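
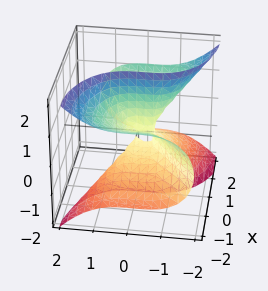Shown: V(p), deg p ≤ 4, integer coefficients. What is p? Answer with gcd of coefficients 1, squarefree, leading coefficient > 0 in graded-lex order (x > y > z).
First, degree: no degree-2 surface has this shape, so deg p = 3.
Next, from the axis intercepts and sections: it crosses the x-axis at the gridline x = 0; the visible z-axis segment lies entirely on the surface; one y-axis crossing is at y = 0.
Finally, the integer polynomial consistent with all of this is the stated p.

x^3 - 3*x*z^2 - 2*y^3 - y^2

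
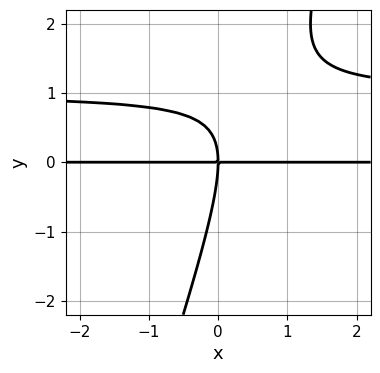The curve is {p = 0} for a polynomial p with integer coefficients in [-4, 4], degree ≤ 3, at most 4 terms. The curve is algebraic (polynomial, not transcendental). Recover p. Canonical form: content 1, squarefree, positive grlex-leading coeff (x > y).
(a) deg p = 3. A generic line meets the curve in up to 3 points.
(b) From the visible intercepts: it meets the y-axis at y = 0 (among the integer gridlines); the visible x-axis segment lies entirely on the curve.
(c) Together with the visible shape, these determine p as stated.

3*x*y^2 - y^3 - 3*x*y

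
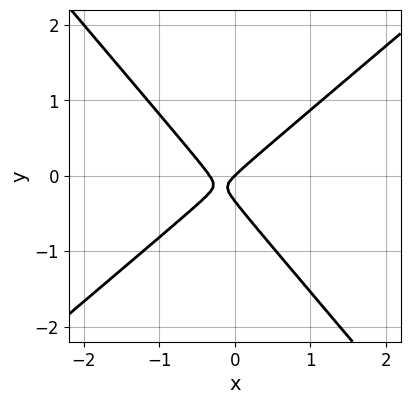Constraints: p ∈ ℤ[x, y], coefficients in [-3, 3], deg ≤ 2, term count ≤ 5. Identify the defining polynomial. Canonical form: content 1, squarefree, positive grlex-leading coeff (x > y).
The degree is 2 — no degree-1 curve has this shape.
Reading off the gridlines: it meets the x-axis at x = 0 (among the integer gridlines); it meets the y-axis at y = 0 (among the integer gridlines).
Solving for integer coefficients yields p as stated.

3*x^2 - x*y - 3*y^2 + x - y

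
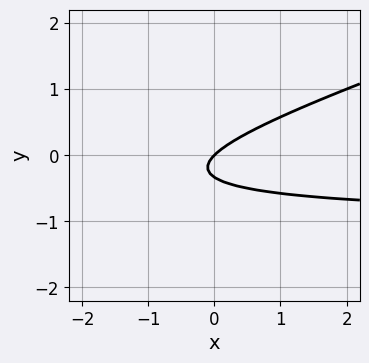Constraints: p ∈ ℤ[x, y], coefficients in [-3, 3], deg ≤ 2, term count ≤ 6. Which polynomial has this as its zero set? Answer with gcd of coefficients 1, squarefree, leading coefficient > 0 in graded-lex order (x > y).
1. Degree: a generic line meets the curve in up to 2 points, so deg p = 2.
2. Checking where it meets the axes: one x-axis crossing is at x = 0; one y-axis crossing is at y = 0.
3. Together with the visible shape, these determine p as stated.

x*y - 3*y^2 + x - y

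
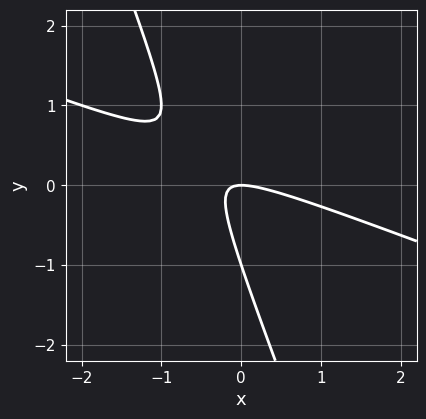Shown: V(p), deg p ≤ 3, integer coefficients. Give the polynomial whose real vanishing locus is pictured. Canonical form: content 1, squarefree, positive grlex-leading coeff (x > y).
1. Degree: no degree-1 curve has this shape, so deg p = 2.
2. Against the integer gridlines: the y-axis gridline crossings are at y ∈ {-1, 0}; it meets the x-axis at x = 0 (among the integer gridlines).
3. Together with the visible shape, these determine p as stated.

x^2 + 3*x*y + y^2 + y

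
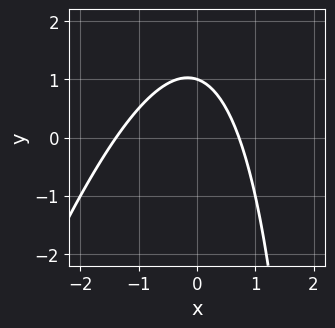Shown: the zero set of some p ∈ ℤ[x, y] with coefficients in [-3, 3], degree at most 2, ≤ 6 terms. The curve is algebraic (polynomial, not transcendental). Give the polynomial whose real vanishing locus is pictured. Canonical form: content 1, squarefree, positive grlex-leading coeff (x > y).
3*x^2 - x*y + 2*x + 3*y - 3

1. deg p = 2. A generic line meets the curve in up to 2 points.
2. Reading off the gridlines: it crosses the y-axis at the gridline y = 1.
3. Together with the visible shape, these determine p as stated.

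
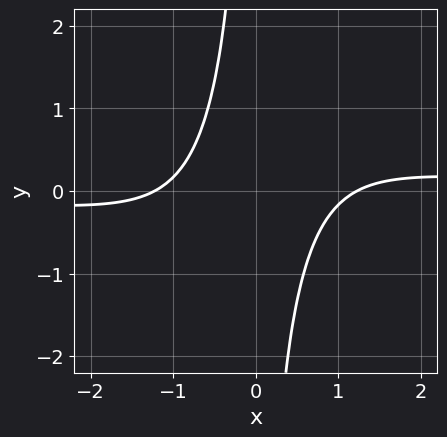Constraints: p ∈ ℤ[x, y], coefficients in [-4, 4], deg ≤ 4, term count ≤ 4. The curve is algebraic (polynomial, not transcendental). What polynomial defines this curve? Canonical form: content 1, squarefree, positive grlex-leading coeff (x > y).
3*x^3*y - 2*x^2 + 3*x*y + 3

(a) The degree is 4 — the shape is more complex than any degree-3 curve.
(b) Against the integer gridlines: the curve avoids every integer y-axis point in the box.
(c) Putting this together gives p.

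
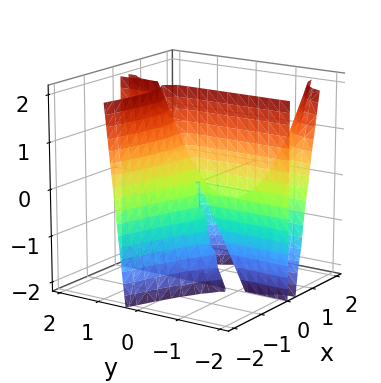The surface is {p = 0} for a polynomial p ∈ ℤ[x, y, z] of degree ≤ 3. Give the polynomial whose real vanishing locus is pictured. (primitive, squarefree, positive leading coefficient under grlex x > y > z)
(a) deg p = 3.
(b) From the axis intercepts and sections: one x-axis crossing is at x = 0; the visible z-axis segment lies entirely on the surface; every point of the y-axis in the box is on the surface.
(c) The integer polynomial consistent with all of this is the stated p.

x^3 + 3*x^2*y - 2*x*y + x*z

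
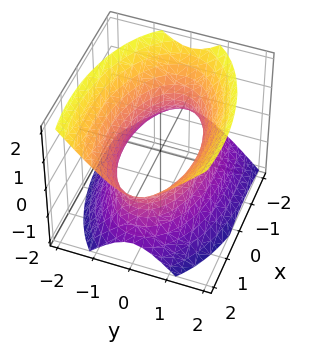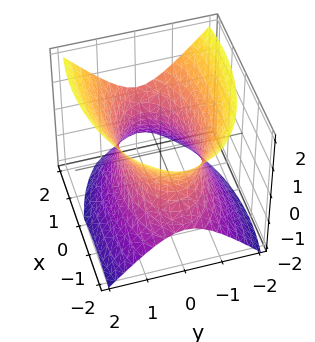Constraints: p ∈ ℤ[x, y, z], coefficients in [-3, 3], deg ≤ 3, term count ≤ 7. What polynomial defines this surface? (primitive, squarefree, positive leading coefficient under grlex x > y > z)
1. deg p = 2. No degree-1 surface has this shape.
2. Checking where it meets the axes: the y-axis gridline crossings are at y ∈ {-1, 1}; the surface avoids every integer z-axis point in the box.
3. These observations pin down the coefficients.

x^2 - x*z + 3*y^2 - 2*z^2 - 3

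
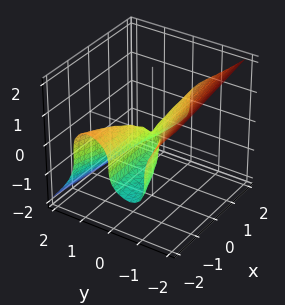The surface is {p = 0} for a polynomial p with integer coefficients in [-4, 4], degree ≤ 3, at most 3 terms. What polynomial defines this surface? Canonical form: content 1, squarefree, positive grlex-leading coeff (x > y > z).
3*y^3 + 3*z^3 + 2*x*y

The degree is 3 — a generic line meets the surface in up to 3 points.
Checking where it meets the axes: it meets the z-axis at z = 0 (among the integer gridlines); every point of the x-axis in the box is on the surface; it crosses the y-axis at the gridline y = 0.
Together with the visible shape, these determine p as stated.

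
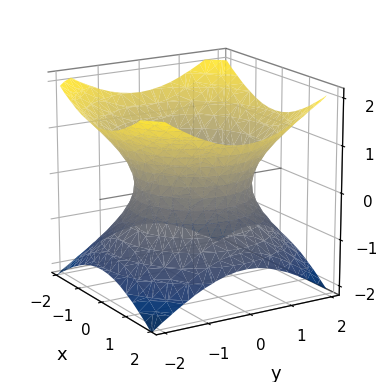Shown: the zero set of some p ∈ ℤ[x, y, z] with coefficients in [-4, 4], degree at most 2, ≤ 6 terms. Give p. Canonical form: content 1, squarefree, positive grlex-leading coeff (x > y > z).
(a) Degree: an hourglass — one-sheet hyperboloid; a quadric, so deg p = 2.
(b) Symmetries: the surface is invariant under rotation about z: p = q(x² + y², z); it's symmetric under z → −z, forcing even powers of z.
(c) From the axis intercepts and sections: no z-intercept at any integer in the box; a circular section at z = 0 has radius between 1 and 2.
(d) Fitting integer coefficients to these (and the overall shape) gives p.

2*x^2 + 2*y^2 - 3*z^2 - 3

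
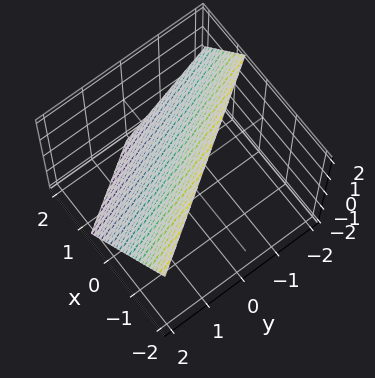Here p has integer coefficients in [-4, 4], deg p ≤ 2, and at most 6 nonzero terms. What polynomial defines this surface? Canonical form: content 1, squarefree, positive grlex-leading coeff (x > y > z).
3*x + 2*y + 2*z - 2

1. Degree: every cross-section is a straight line — this is a plane, so deg p = 1.
2. Observable constraints: it crosses the y-axis at the gridline y = 1; it meets the z-axis at z = 1 (among the integer gridlines).
3. Solving for integer coefficients yields p as stated.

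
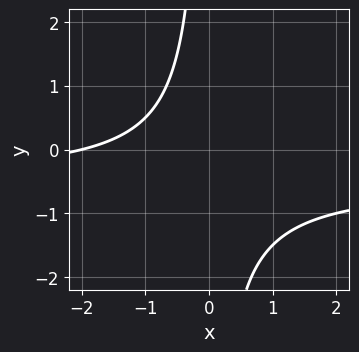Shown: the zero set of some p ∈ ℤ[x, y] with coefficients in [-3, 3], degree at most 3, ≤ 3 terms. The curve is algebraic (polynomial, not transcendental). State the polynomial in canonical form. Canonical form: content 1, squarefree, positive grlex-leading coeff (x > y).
2*x*y + x + 2

Degree: the shape is more complex than any degree-1 curve, so deg p = 2.
Reading off the gridlines: it crosses the x-axis at the gridline x = -2; the curve avoids every integer y-axis point in the box.
Putting this together gives p.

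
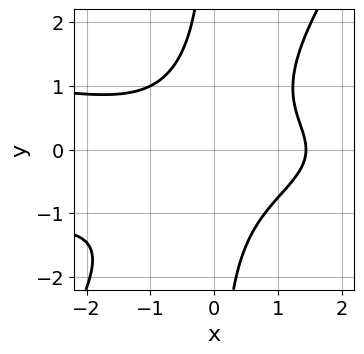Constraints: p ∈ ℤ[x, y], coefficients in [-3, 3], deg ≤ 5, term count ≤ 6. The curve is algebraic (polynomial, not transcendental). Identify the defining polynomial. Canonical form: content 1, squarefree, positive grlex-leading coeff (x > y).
3*x^2*y^2 - 2*x*y^3 + x^3 - y^2 - 3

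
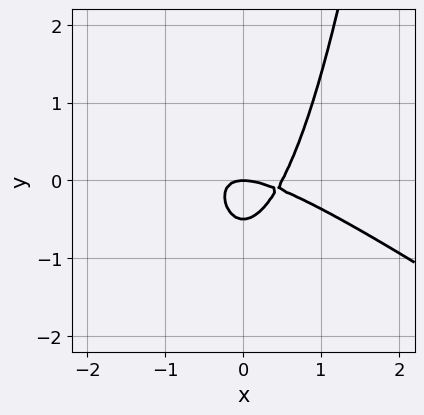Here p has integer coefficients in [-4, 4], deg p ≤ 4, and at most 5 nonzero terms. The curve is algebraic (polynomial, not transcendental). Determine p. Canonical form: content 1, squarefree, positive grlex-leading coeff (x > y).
The degree is 3 — the shape is more complex than any degree-2 curve.
Reading off the gridlines: one x-axis crossing is at x = 0; one y-axis crossing is at y = 0.
These observations pin down the coefficients.

2*x^3 + 3*x^2*y - x^2 - 2*y^2 - y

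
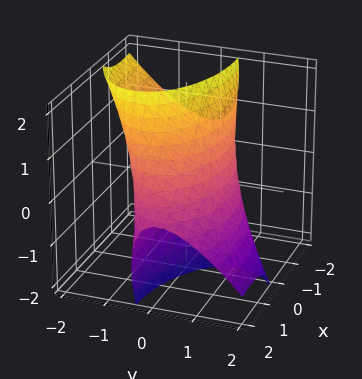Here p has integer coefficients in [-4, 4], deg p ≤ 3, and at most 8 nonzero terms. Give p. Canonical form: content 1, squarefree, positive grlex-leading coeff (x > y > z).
deg p = 2.
From the axis intercepts and sections: among the integer gridlines, it crosses the y-axis at y ∈ {-1, 1}.
Fitting integer coefficients to these (and the overall shape) gives p.

x^2 + 2*x*z + 3*y^2 + 3*y*z + z^2 - 3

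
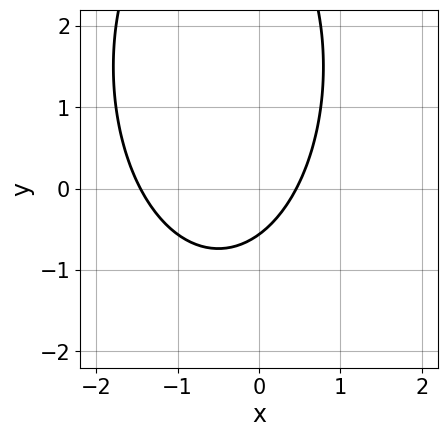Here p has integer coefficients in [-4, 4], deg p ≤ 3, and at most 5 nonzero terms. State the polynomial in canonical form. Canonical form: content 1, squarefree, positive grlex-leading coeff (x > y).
1. deg p = 2.
2. The integer polynomial consistent with all of this is the stated p.

3*x^2 + y^2 + 3*x - 3*y - 2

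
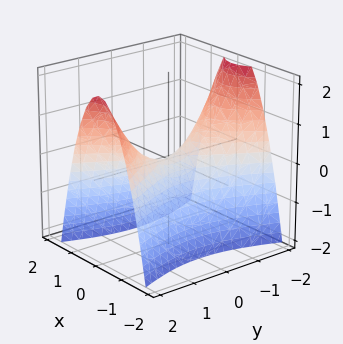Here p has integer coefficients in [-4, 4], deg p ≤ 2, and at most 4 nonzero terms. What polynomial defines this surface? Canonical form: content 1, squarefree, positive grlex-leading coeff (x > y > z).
3*x^2 - y^2 + 2*z

Degree: a saddle surface; a quadric, so deg p = 2.
Symmetries: it's symmetric under y → −y, forcing even powers of y; it's symmetric under x → −x, forcing even powers of x.
Reading off the gridlines: one x-axis crossing is at x = 0; it meets the y-axis at y = 0 (among the integer gridlines); it meets the z-axis at z = 0 (among the integer gridlines).
Together with the visible shape, these determine p as stated.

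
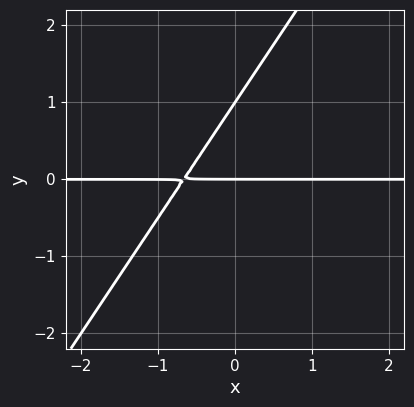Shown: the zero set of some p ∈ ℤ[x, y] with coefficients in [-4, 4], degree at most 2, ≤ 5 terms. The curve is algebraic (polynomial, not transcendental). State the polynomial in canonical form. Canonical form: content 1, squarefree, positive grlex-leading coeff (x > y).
3*x*y - 2*y^2 + 2*y

(a) Degree: no degree-1 curve has this shape, so deg p = 2.
(b) From the axis intercepts and sections: every point of the x-axis in the box is on the curve; the y-axis gridline crossings are at y ∈ {0, 1}.
(c) Putting this together gives p.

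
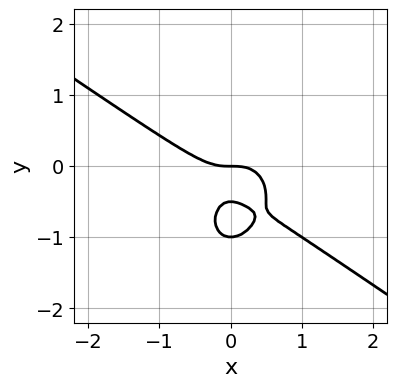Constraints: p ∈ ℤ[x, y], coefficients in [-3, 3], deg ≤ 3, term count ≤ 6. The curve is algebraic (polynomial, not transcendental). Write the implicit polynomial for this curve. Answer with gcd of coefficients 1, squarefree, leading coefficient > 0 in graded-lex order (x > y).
(a) The degree is 3 — no degree-2 curve has this shape.
(b) From the visible intercepts: among the integer gridlines, it crosses the y-axis at y ∈ {-1, 0}; it meets the x-axis at x = 0 (among the integer gridlines).
(c) The integer polynomial consistent with all of this is the stated p.

2*x^3 + 2*x^2*y + 2*y^3 + 3*y^2 + y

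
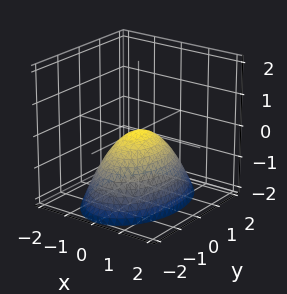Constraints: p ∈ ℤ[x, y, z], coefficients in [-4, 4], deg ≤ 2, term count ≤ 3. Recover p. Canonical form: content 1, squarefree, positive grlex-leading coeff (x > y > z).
First, degree: a single bowl opening along one axis; a quadric, so deg p = 2.
Next, symmetries: the y ↦ −y reflection is a symmetry, so y appears only in even powers; the x ↦ −x reflection is a symmetry, so x appears only in even powers.
Then, observable constraints: it meets the y-axis at y = 0 (among the integer gridlines); one z-axis crossing is at z = 0; it crosses the x-axis at the gridline x = 0.
Finally, putting this together gives p.

2*x^2 + y^2 + 2*z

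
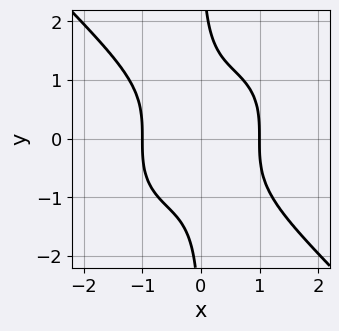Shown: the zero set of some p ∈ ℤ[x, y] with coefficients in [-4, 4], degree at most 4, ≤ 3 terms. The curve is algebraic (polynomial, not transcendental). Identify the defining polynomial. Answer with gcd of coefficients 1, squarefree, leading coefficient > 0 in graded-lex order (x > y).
The degree is 4 — a generic line meets the curve in up to 4 points.
Observable constraints: the x-axis gridline crossings are at x ∈ {-1, 1}; no y-intercept at any integer in the box.
Together with the visible shape, these determine p as stated.

x^4 + x*y^3 - 1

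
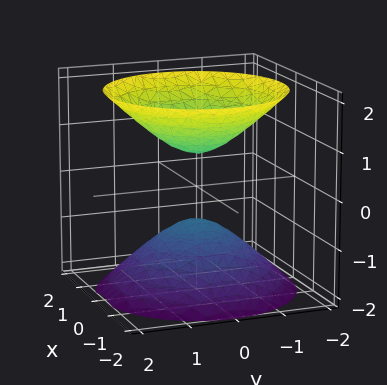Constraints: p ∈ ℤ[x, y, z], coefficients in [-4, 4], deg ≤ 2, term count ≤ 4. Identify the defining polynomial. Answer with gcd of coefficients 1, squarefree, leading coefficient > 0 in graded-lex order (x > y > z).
2*x^2 + 2*y^2 - 2*z^2 + 1

1. I count 2 distinct pieces. They look like related sheets of one shape, so recover p as a whole.
2. The degree is 2 — two separate bowl-shaped sheets opening away from each other; a quadric.
3. Symmetry: every cross-section ⟂ z is a circle, so x, y appear only via x² + y²; the z ↦ −z reflection is a symmetry, so z appears only in even powers.
4. From the axis intercepts and sections: the surface avoids every integer x-axis point in the box; no y-intercept at any integer in the box.
5. Matching integer coefficients to the picture gives p.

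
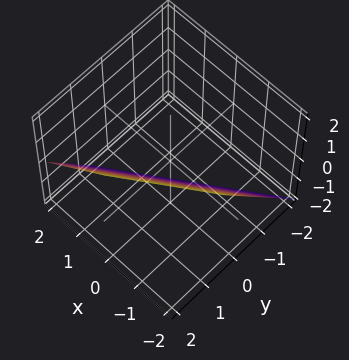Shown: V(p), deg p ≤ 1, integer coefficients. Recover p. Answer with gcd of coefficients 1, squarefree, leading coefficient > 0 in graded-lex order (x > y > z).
2*x - 3*y + 2*z + 2

deg p = 1. Every cross-section is a straight line — this is a plane.
Checking where it meets the axes: it meets the z-axis at z = -1 (among the integer gridlines); one x-axis crossing is at x = -1.
The integer polynomial consistent with all of this is the stated p.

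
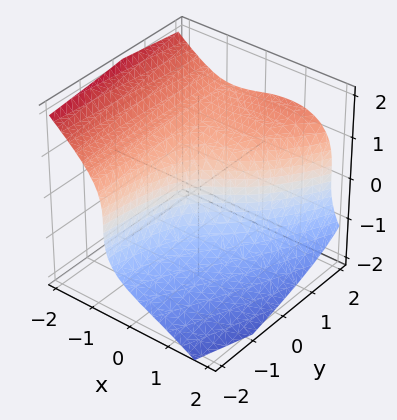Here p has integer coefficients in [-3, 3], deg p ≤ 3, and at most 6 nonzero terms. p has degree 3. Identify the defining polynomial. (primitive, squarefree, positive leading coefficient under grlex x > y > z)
(a) The degree is 3 — no degree-2 surface has this shape.
(b) Observable constraints: one z-axis crossing is at z = 0; it meets the y-axis at y = 0 (among the integer gridlines); it meets the x-axis at x = 0 (among the integer gridlines).
(c) Matching integer coefficients to the picture gives p.

2*x^3 + 3*z^3 - 3*x*y + 3*x - 3*y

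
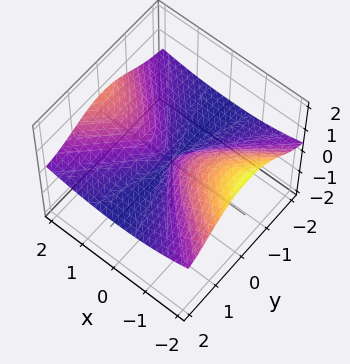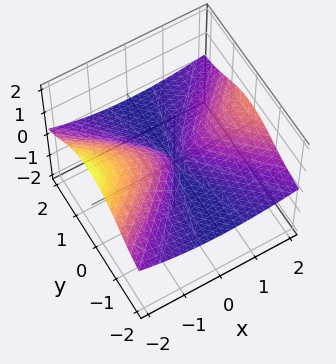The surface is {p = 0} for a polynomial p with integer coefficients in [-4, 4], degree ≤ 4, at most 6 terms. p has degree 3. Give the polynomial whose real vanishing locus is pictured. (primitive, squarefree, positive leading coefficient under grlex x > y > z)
3*y^2*z + 2*z^3 - x^2 + x*z

deg p = 3. A generic line meets the surface in up to 3 points.
Against the integer gridlines: the visible y-axis segment lies entirely on the surface; one x-axis crossing is at x = 0; one z-axis crossing is at z = 0.
The integer polynomial consistent with all of this is the stated p.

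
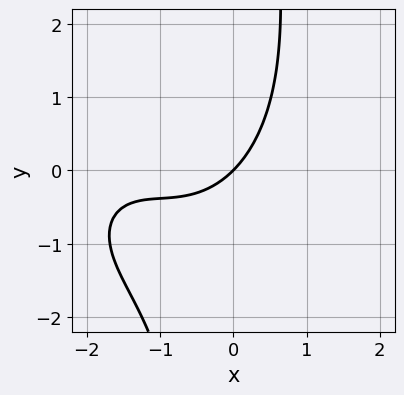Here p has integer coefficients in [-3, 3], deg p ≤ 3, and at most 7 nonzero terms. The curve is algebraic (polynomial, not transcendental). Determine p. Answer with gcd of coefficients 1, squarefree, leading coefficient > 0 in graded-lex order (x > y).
1. The degree is 3 — the shape is more complex than any degree-2 curve.
2. From the visible intercepts: one x-axis crossing is at x = 0; it crosses the y-axis at the gridline y = 0.
3. Together with the visible shape, these determine p as stated.

x^3 + x*y^2 + 3*x^2 + 3*x - 3*y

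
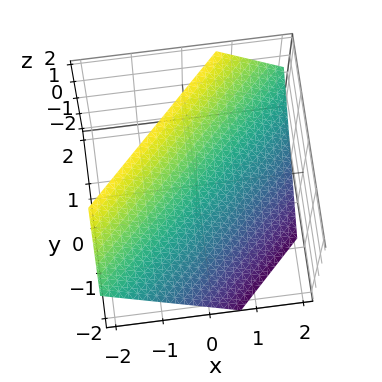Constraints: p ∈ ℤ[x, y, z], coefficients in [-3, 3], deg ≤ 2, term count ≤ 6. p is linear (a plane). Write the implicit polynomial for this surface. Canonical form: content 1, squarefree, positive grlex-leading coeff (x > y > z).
1. Degree: every cross-section is a straight line — this is a plane, so deg p = 1.
2. Putting this together gives p.

3*x - 3*y + 3*z - 2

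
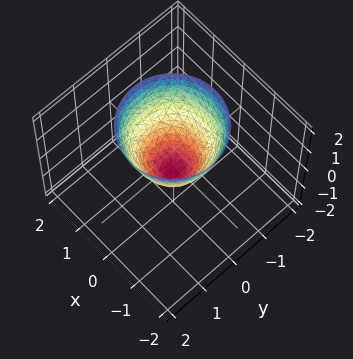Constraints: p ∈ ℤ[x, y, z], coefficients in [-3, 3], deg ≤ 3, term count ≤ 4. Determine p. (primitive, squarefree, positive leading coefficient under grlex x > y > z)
3*x^2 + 3*y^2 - 2*z - 1

deg p = 2.
Symmetries: rotational symmetry about the z-axis ⇒ p depends on x, y only through x² + y².
From the axis intercepts and sections: a circular section at z = 2 has radius between 1 and 2.
Assembling these constraints gives the stated polynomial.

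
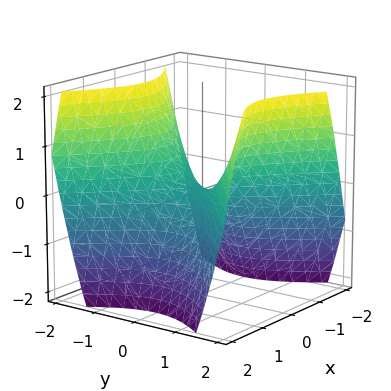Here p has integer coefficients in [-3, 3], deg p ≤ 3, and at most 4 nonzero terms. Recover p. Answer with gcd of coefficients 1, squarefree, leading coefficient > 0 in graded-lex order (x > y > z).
x^2 - y^2 + z

1. The degree is 2 — a hyperbolic paraboloid; a quadric.
2. Symmetries: the y ↦ −y reflection is a symmetry, so y appears only in even powers; it's symmetric under x → −x, forcing even powers of x.
3. From the axis intercepts and sections: it crosses the y-axis at the gridline y = 0; it crosses the z-axis at the gridline z = 0; it crosses the x-axis at the gridline x = 0.
4. Putting this together gives p.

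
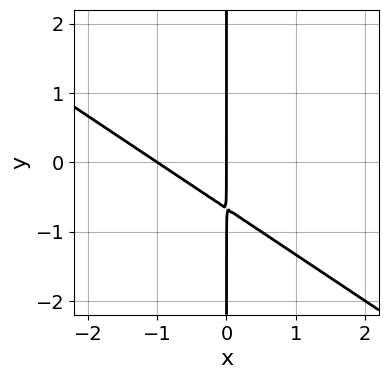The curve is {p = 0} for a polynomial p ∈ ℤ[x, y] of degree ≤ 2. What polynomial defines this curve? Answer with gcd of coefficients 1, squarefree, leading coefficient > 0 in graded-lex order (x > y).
2*x^2 + 3*x*y + 2*x

Degree: no degree-1 curve has this shape, so deg p = 2.
From the visible intercepts: the x-axis gridline crossings are at x ∈ {-1, 0}; the visible y-axis segment lies entirely on the curve.
Matching integer coefficients to the picture gives p.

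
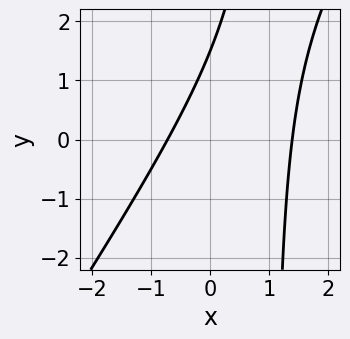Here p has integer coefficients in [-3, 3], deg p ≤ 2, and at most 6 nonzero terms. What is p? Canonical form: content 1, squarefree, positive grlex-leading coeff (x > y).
First, the degree is 2 — a generic line meets the curve in up to 2 points.
Finally, putting this together gives p.

3*x^2 - 2*x*y - 2*x + 2*y - 3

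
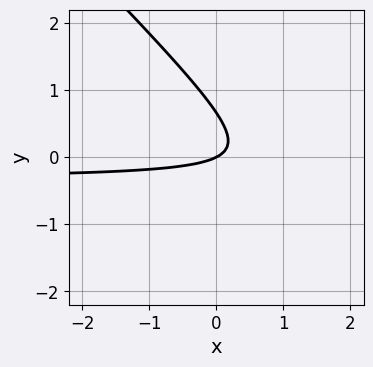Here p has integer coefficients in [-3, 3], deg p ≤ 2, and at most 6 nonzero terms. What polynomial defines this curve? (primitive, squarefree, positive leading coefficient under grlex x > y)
1. deg p = 2. The shape is more complex than any degree-1 curve.
2. Reading off the gridlines: one x-axis crossing is at x = 0; it crosses the y-axis at the gridline y = 0.
3. Together with the visible shape, these determine p as stated.

3*x*y + 3*y^2 + x - 2*y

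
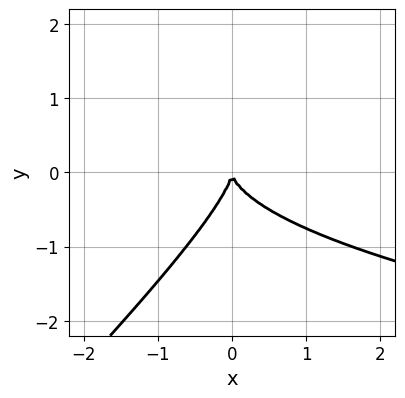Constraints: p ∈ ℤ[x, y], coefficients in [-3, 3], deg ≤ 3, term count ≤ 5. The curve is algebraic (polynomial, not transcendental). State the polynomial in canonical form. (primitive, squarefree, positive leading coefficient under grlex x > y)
x*y^2 - y^3 - x^2

(a) The degree is 3 — no degree-2 curve has this shape.
(b) Observable constraints: one y-axis crossing is at y = 0; it meets the x-axis at x = 0 (among the integer gridlines).
(c) These observations pin down the coefficients.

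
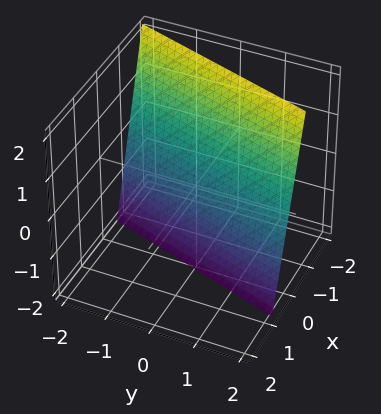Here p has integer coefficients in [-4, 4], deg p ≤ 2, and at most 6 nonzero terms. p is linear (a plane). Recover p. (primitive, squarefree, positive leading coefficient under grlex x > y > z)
First, deg p = 1. Every cross-section is a straight line — this is a plane.
Then, observable constraints: it crosses the y-axis at the gridline y = 2; it meets the z-axis at z = -2 (among the integer gridlines).
Finally, putting this together gives p.

3*x - y + z + 2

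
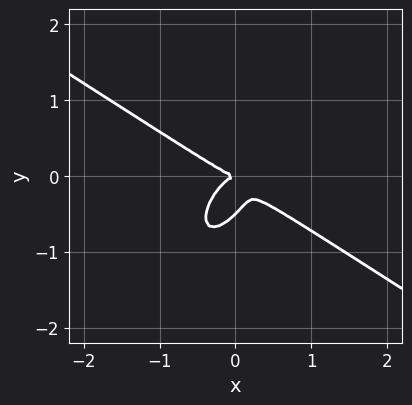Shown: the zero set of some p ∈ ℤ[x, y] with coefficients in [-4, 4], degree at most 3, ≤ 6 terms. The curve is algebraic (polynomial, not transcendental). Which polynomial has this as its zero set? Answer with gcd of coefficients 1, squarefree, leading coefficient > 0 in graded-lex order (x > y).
First, degree: no degree-2 curve has this shape, so deg p = 3.
Next, against the integer gridlines: it meets the y-axis at y = 0 (among the integer gridlines); one x-axis crossing is at x = 0.
Finally, solving for integer coefficients yields p as stated.

2*x^3 + x^2*y - 2*x*y^2 + 2*y^3 + y^2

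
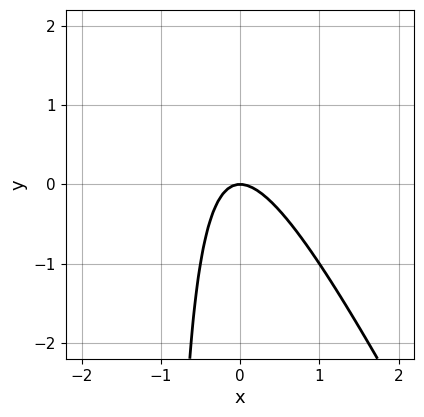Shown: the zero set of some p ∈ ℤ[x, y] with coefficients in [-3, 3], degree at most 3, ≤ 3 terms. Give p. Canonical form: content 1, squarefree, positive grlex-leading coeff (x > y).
2*x^2 + x*y + y

First, the degree is 2 — a generic line meets the curve in up to 2 points.
Then, checking where it meets the axes: it meets the x-axis at x = 0 (among the integer gridlines); it crosses the y-axis at the gridline y = 0.
Finally, solving for integer coefficients yields p as stated.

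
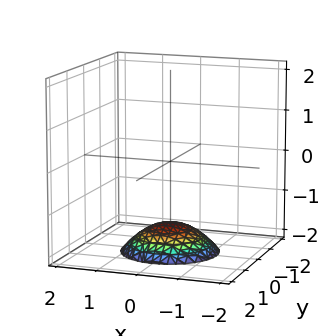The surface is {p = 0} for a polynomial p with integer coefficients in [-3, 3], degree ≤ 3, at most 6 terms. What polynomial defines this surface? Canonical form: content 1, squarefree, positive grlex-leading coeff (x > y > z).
x^2 + y^2 + 2*z + 3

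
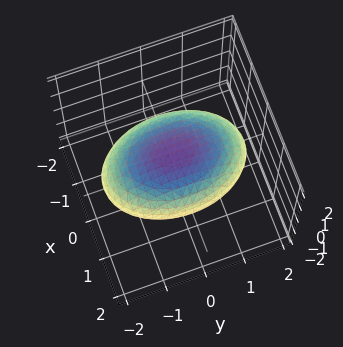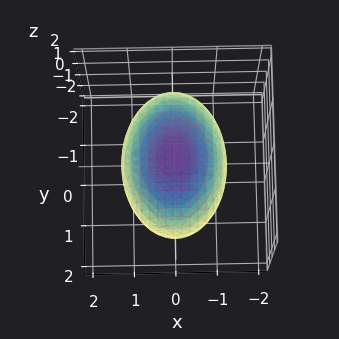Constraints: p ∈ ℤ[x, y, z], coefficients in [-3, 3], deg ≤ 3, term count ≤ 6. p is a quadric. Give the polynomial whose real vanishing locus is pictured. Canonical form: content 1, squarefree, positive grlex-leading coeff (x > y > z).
The degree is 2 — a closed, bounded, convex surface; a quadric.
Symmetries: it's symmetric under y → −y, forcing even powers of y; it's symmetric under z → −z, forcing even powers of z; it's symmetric under x → −x, forcing even powers of x.
Observable constraints: the z-axis gridline crossings are at z ∈ {-1, 1}.
Fitting integer coefficients to these (and the overall shape) gives p.

2*x^2 + y^2 + 3*z^2 - 3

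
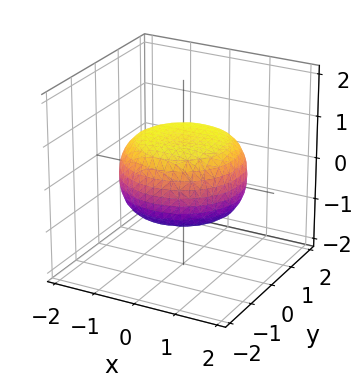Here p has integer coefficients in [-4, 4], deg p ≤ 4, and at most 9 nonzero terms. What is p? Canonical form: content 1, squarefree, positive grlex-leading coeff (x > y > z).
x^4 + 2*x^2*y^2 + y^4 - x^2 - y^2 + 3*z^2 - 2

(a) deg p = 4.
(b) Symmetry: the z-axis is an axis of rotation, so x and y enter only as x² + y².
(c) From the axis intercepts and sections: a circular section at z = 0 has radius between 1 and 2.
(d) Solving for integer coefficients yields p as stated.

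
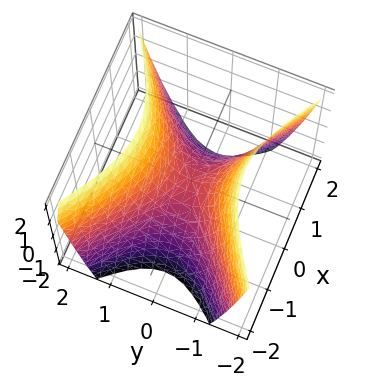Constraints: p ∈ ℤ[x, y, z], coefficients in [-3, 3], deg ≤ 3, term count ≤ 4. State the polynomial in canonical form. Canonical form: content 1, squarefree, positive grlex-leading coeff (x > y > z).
2*x^2 - 3*y^2 + 2*z

First, degree: a saddle surface; a quadric, so deg p = 2.
Then, symmetries: the x ↦ −x reflection is a symmetry, so x appears only in even powers; it's symmetric under y → −y, forcing even powers of y.
Next, reading off the gridlines: one x-axis crossing is at x = 0; it meets the z-axis at z = 0 (among the integer gridlines); it crosses the y-axis at the gridline y = 0.
Finally, assembling these constraints gives the stated polynomial.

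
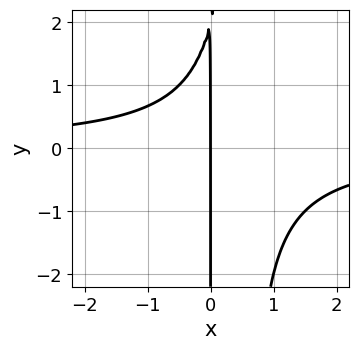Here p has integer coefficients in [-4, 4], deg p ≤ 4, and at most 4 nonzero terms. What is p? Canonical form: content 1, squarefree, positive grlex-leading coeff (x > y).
The degree is 3 — the shape is more complex than any degree-2 curve.
From the visible intercepts: the visible y-axis segment lies entirely on the curve; it crosses the x-axis at the gridline x = 0.
These observations pin down the coefficients.

2*x^2*y - x*y + 2*x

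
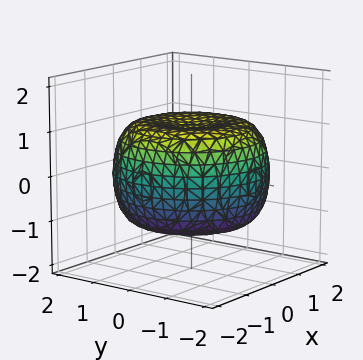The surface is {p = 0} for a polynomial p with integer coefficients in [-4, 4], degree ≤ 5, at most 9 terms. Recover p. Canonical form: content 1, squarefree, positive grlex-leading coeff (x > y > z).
(a) Degree: a generic line meets the surface in up to 4 points, so deg p = 4.
(b) By symmetry, the z-axis is an axis of rotation, so x and y enter only as x² + y².
(c) Checking where it meets the axes: a circular section at z = -1 has radius between 1 and 2; the z-axis gridline crossings are at z ∈ {-1, 1}.
(d) Solving for integer coefficients yields p as stated.

x^4 + 2*x^2*y^2 + y^4 - 2*x^2 - 2*y^2 + 3*z^2 - 3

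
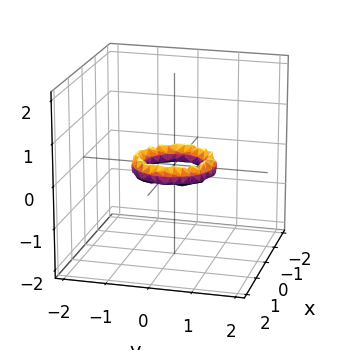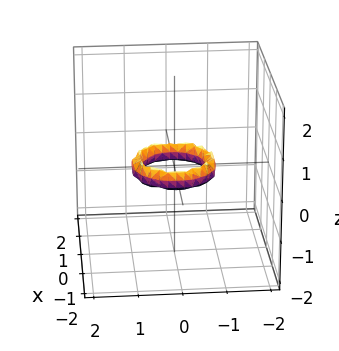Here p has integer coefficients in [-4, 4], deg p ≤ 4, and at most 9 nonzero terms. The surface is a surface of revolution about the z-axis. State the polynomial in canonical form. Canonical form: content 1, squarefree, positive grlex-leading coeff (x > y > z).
2*x^4 + 4*x^2*y^2 + 2*y^4 - 3*x^2 - 3*y^2 + 2*z^2 + 1

First, the degree is 4 — a generic line meets the surface in up to 4 points.
Then, by symmetry, the z-axis is an axis of rotation, so x and y enter only as x² + y².
Then, from the visible intercepts: no z-intercept at any integer in the box; among the integer gridlines, it crosses the y-axis at y ∈ {-1, 1}.
Finally, solving for integer coefficients yields p as stated.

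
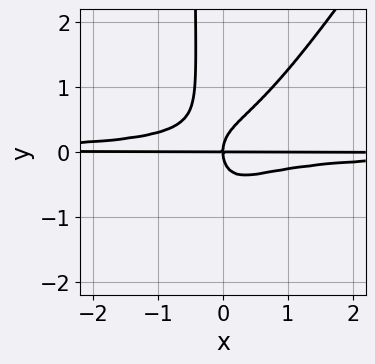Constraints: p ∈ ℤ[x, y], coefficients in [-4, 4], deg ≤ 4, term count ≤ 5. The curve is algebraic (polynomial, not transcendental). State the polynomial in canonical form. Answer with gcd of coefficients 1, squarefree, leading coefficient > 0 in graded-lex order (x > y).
3*x^2*y^2 - 2*x*y^3 - y^3 + x*y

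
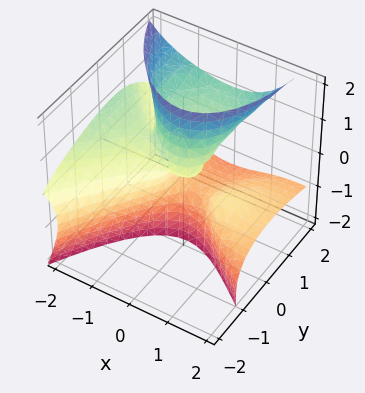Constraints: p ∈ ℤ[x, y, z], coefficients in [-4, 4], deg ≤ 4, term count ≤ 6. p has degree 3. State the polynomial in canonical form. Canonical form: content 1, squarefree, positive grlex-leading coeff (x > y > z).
First, degree: no degree-2 surface has this shape, so deg p = 3.
Then, against the integer gridlines: it meets the z-axis at z = 0 (among the integer gridlines); it crosses the y-axis at the gridline y = 0.
Finally, solving for integer coefficients yields p as stated.

x^3 + 3*x^2*z - 3*y*z^2 + 2*y^2 - z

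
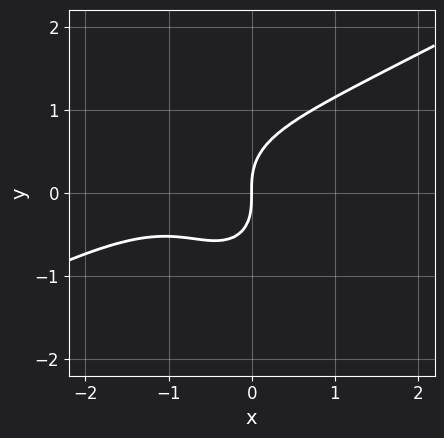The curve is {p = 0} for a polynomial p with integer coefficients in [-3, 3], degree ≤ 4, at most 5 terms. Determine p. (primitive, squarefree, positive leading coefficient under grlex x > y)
1. The degree is 3 — a generic line meets the curve in up to 3 points.
2. Checking where it meets the axes: it crosses the x-axis at the gridline x = 0; one y-axis crossing is at y = 0.
3. These observations pin down the coefficients.

2*x^3 - 3*x^2*y - 3*y^3 + 3*x^2 + 3*x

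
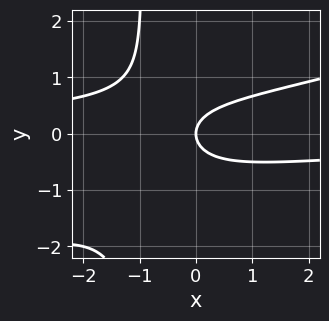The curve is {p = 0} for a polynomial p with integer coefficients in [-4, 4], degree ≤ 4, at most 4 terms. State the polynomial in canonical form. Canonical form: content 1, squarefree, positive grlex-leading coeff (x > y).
x^2*y - 3*x*y^2 - 3*y^2 + 2*x

1. The degree is 3 — a generic line meets the curve in up to 3 points.
2. Observable constraints: one y-axis crossing is at y = 0; it crosses the x-axis at the gridline x = 0.
3. Assembling these constraints gives the stated polynomial.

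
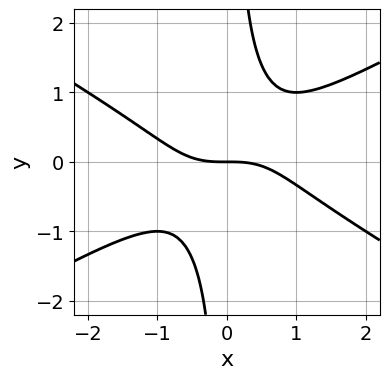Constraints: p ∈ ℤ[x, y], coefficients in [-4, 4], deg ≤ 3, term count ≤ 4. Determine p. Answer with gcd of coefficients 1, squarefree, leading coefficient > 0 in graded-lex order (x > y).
x^3 - 3*x*y^2 + 2*y

The degree is 3 — a generic line meets the curve in up to 3 points.
Against the integer gridlines: it crosses the x-axis at the gridline x = 0; it meets the y-axis at y = 0 (among the integer gridlines).
The integer polynomial consistent with all of this is the stated p.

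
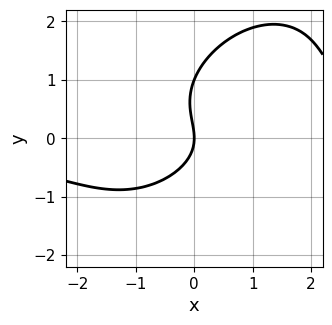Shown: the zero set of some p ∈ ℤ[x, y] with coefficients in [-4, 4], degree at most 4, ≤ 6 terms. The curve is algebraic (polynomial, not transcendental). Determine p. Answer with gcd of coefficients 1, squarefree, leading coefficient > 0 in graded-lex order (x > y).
2*x^2*y - 2*x*y^2 + 2*y^3 - 2*y^2 - 3*x

(a) Degree: the shape is more complex than any degree-2 curve, so deg p = 3.
(b) Against the integer gridlines: it meets the x-axis at x = 0 (among the integer gridlines); the y-axis gridline crossings are at y ∈ {0, 1}.
(c) Fitting integer coefficients to these (and the overall shape) gives p.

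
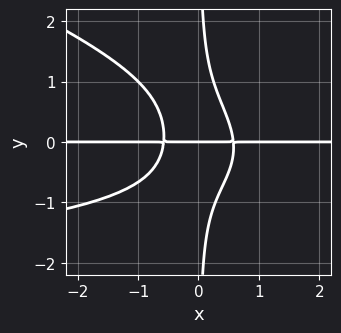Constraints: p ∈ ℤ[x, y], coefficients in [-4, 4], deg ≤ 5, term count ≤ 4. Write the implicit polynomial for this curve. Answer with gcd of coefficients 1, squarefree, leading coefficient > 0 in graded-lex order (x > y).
x^2*y^2 + 3*x*y^3 + 3*x^2*y - y

First, degree: no degree-3 curve has this shape, so deg p = 4.
Next, from the visible intercepts: every point of the x-axis in the box is on the curve; it meets the y-axis at y = 0 (among the integer gridlines).
Finally, together with the visible shape, these determine p as stated.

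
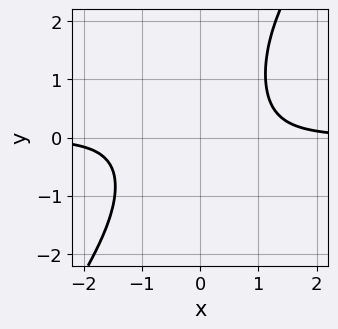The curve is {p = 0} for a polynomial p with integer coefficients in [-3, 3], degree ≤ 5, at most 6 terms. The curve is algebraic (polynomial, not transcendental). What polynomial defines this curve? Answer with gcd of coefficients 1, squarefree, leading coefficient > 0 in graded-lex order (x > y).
1. deg p = 4. No degree-3 curve has this shape.
2. Checking where it meets the axes: no x-intercept at any integer in the box; it misses every integer gridline on the y-axis.
3. Assembling these constraints gives the stated polynomial.

3*x^3*y - 2*x^2*y^2 + x^2*y - 3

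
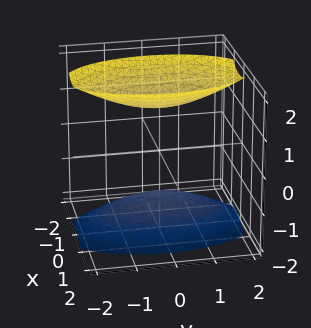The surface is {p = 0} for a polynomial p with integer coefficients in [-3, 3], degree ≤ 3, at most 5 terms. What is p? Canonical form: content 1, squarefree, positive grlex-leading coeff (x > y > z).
1. The picture has 2 separate pieces.
2. deg p = 2.
3. Symmetries: it's symmetric under y → −y, forcing even powers of y; the x ↦ −x reflection is a symmetry, so x appears only in even powers; mirror symmetry z ↦ −z ⇒ only even powers of z.
4. From the axis intercepts and sections: the surface avoids every integer y-axis point in the box; the surface avoids every integer x-axis point in the box.
5. Together with the visible shape, these determine p as stated.

3*x^2 + y^2 - 2*z^2 + 3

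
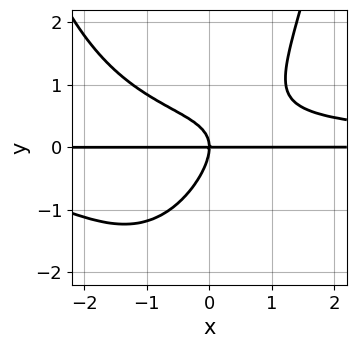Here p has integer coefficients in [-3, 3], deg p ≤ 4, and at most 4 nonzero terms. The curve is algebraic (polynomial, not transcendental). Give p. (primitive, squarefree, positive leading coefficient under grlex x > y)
deg p = 4. No degree-3 curve has this shape.
Checking where it meets the axes: it crosses the y-axis at the gridline y = 0; every point of the x-axis in the box is on the curve.
The integer polynomial consistent with all of this is the stated p.

2*x^2*y^2 + 3*x*y^2 - 3*y^3 - 3*x*y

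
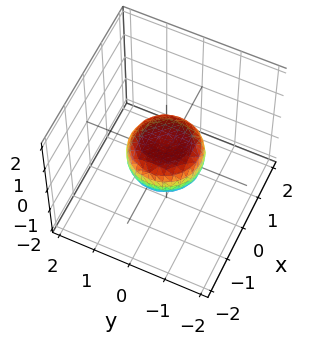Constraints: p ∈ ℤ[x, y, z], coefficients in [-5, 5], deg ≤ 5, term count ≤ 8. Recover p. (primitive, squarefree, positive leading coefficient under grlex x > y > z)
2*x^4 + 4*x^2*y^2 + 2*y^4 - x^2 - y^2 + 3*z^2 - 1

1. Degree: the shape is more complex than any degree-3 surface, so deg p = 4.
2. Symmetry: the z-axis is an axis of rotation, so x and y enter only as x² + y².
3. From the axis intercepts and sections: among the integer gridlines, it crosses the x-axis at x ∈ {-1, 1}; among the integer gridlines, it crosses the y-axis at y ∈ {-1, 1}; a circular section at z = 0 has radius exactly 1.
4. Fitting integer coefficients to these (and the overall shape) gives p.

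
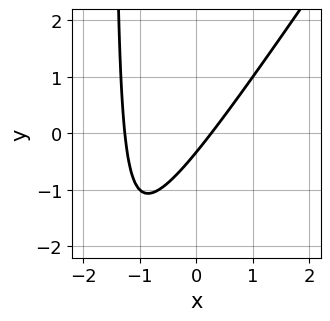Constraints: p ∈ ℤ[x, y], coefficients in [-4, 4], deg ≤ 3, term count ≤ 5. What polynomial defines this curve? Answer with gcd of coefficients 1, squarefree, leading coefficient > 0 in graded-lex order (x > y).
1. deg p = 2.
2. The integer polynomial consistent with all of this is the stated p.

3*x^2 - 2*x*y + 3*x - 3*y - 1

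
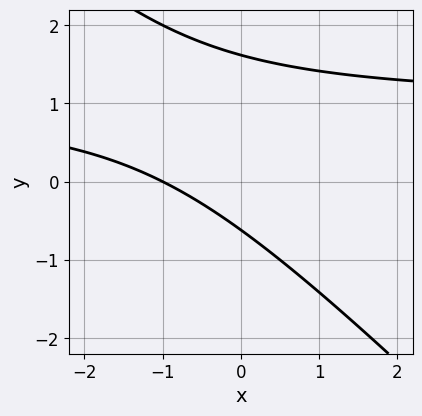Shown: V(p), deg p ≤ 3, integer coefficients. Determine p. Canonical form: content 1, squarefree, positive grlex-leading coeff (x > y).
x*y + y^2 - x - y - 1

First, deg p = 2. A generic line meets the curve in up to 2 points.
Then, checking where it meets the axes: it crosses the x-axis at the gridline x = -1.
Finally, these observations pin down the coefficients.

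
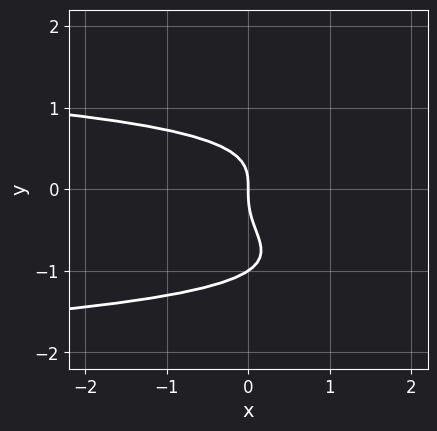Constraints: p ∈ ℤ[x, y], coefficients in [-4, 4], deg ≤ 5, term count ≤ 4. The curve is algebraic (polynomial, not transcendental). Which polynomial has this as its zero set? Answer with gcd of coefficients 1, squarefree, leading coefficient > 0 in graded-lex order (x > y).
3*y^4 + 3*y^3 + 2*x

(a) deg p = 4. The shape is more complex than any degree-3 curve.
(b) Against the integer gridlines: the y-axis gridline crossings are at y ∈ {-1, 0}; one x-axis crossing is at x = 0.
(c) These observations pin down the coefficients.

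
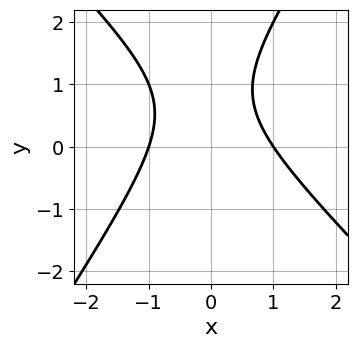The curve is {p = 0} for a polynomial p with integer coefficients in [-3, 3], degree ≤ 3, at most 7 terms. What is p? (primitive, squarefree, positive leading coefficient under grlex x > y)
3*x^2 + x*y - 2*y^2 + 3*y - 3

First, deg p = 2.
Then, against the integer gridlines: among the integer gridlines, it crosses the x-axis at x ∈ {-1, 1}; it misses every integer gridline on the y-axis.
Finally, these observations pin down the coefficients.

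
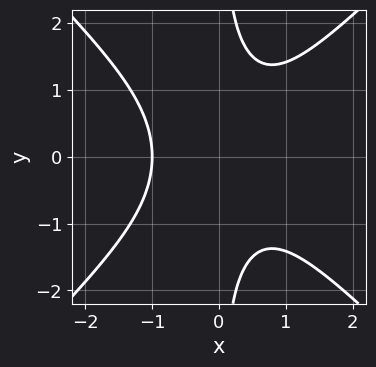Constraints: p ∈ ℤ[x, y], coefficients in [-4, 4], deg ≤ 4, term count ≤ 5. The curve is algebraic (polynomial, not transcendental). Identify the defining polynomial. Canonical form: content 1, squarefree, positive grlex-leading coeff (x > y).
Degree: no degree-2 curve has this shape, so deg p = 3.
Symmetries: it's symmetric under y → −y, forcing even powers of y.
Observable constraints: it meets the x-axis at x = -1 (among the integer gridlines); it misses every integer gridline on the y-axis.
The integer polynomial consistent with all of this is the stated p.

x^3 - x*y^2 + 1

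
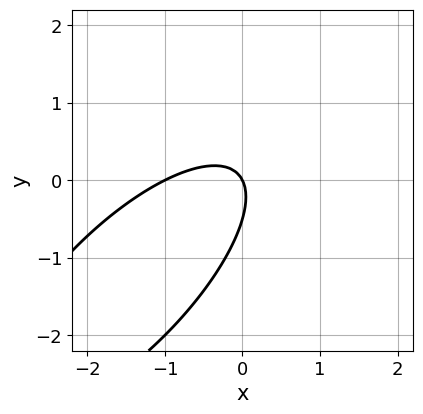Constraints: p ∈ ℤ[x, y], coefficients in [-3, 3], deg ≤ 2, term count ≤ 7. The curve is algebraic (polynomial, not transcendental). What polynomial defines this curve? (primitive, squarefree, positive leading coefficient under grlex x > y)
First, deg p = 2. No degree-1 curve has this shape.
Then, from the axis intercepts and sections: the x-axis gridline crossings are at x ∈ {-1, 0}; it meets the y-axis at y = 0 (among the integer gridlines).
Finally, the integer polynomial consistent with all of this is the stated p.

2*x^2 - 3*x*y + 2*y^2 + 2*x + y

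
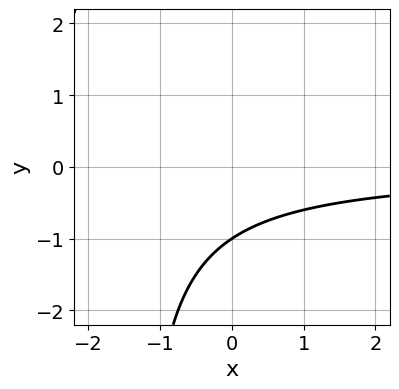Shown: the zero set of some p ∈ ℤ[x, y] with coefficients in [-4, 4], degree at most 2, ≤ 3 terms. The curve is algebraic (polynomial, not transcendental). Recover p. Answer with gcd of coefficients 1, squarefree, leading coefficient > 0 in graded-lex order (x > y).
2*x*y + 3*y + 3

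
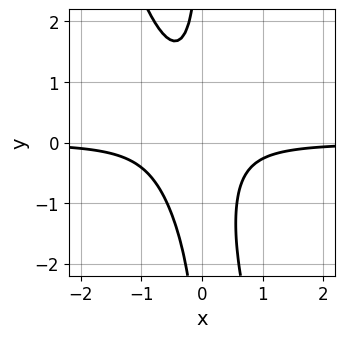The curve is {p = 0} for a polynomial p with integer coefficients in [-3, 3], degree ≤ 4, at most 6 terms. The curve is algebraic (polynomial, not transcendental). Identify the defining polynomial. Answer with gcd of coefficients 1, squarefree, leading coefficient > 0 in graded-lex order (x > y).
Degree: a generic line meets the curve in up to 3 points, so deg p = 3.
From the visible intercepts: no y-intercept at any integer in the box; no x-intercept at any integer in the box.
Together with the visible shape, these determine p as stated.

3*x^2*y + x*y^2 + x*y + 1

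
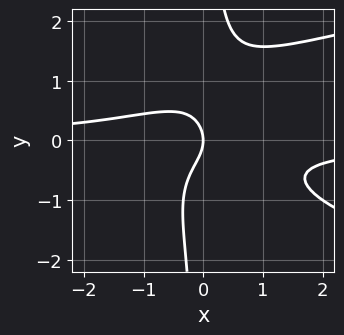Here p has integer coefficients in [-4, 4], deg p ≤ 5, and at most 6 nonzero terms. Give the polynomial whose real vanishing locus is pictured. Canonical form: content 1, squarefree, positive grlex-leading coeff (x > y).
3*x*y^3 - 3*x^2*y - 2*y^2 - 2*x

(a) Degree: a generic line meets the curve in up to 4 points, so deg p = 4.
(b) Observable constraints: it meets the x-axis at x = 0 (among the integer gridlines); it crosses the y-axis at the gridline y = 0.
(c) Solving for integer coefficients yields p as stated.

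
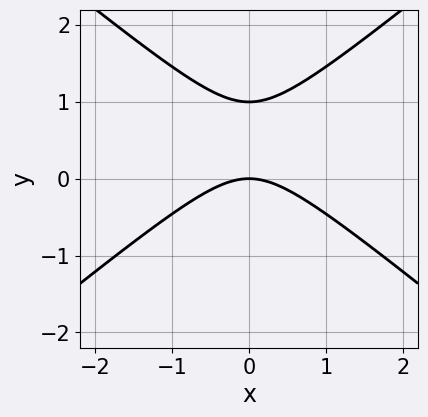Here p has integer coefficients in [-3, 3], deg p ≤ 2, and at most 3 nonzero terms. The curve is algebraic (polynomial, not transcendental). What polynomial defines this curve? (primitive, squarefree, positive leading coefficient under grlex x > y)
deg p = 2. A generic line meets the curve in up to 2 points.
Symmetries: the x ↦ −x reflection is a symmetry, so x appears only in even powers.
Against the integer gridlines: it meets the x-axis at x = 0 (among the integer gridlines); the y-axis gridline crossings are at y ∈ {0, 1}.
Together with the visible shape, these determine p as stated.

2*x^2 - 3*y^2 + 3*y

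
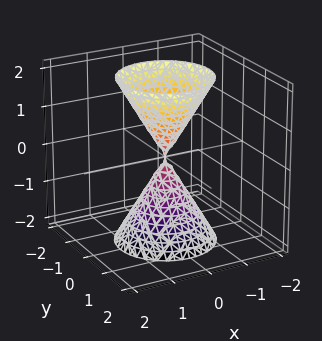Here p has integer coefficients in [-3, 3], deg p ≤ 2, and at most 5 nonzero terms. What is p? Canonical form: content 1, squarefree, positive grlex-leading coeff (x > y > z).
3*x^2 + 3*y^2 - z^2

There are 2 components. They look like related sheets of one shape, so recover p as a whole.
The degree is 2 — a double cone through the origin; a quadric.
Symmetries: it's symmetric under z → −z, forcing even powers of z; the surface is invariant under rotation about z: p = q(x² + y², z).
Reading off the gridlines: it crosses the z-axis at the gridline z = 0; it meets the x-axis at x = 0 (among the integer gridlines); it meets the y-axis at y = 0 (among the integer gridlines); a circular section at z = 2 has radius between 1 and 2.
Fitting integer coefficients to these (and the overall shape) gives p.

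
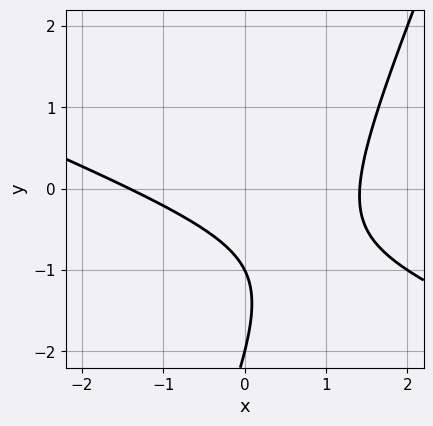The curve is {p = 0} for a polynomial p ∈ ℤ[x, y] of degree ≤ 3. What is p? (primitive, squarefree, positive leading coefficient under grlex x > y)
The degree is 2 — no degree-1 curve has this shape.
Against the integer gridlines: among the integer gridlines, it crosses the y-axis at y ∈ {-2, -1}.
Fitting integer coefficients to these (and the overall shape) gives p.

x^2 + 2*x*y - y^2 - 3*y - 2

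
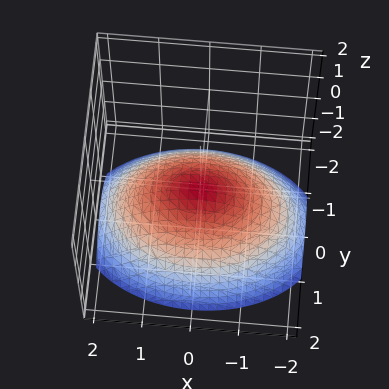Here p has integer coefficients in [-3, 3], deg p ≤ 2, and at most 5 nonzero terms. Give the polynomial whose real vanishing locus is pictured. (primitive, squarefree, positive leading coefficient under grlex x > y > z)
x^2 + 2*y^2 + 3*z

1. deg p = 2.
2. Symmetries: mirror symmetry y ↦ −y ⇒ only even powers of y; mirror symmetry x ↦ −x ⇒ only even powers of x.
3. Checking where it meets the axes: it crosses the z-axis at the gridline z = 0; it meets the x-axis at x = 0 (among the integer gridlines); it meets the y-axis at y = 0 (among the integer gridlines).
4. The integer polynomial consistent with all of this is the stated p.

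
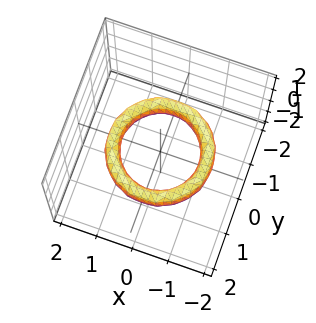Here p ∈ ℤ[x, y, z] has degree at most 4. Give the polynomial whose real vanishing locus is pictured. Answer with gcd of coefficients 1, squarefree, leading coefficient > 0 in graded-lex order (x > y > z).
First, degree: a generic line meets the surface in up to 4 points, so deg p = 4.
Next, symmetries: rotational symmetry about the z-axis ⇒ p depends on x, y only through x² + y².
Then, checking where it meets the axes: a circular section at z = 0 has radius exactly 1; the x-axis gridline crossings are at x ∈ {-1, 1}; among the integer gridlines, it crosses the y-axis at y ∈ {-1, 1}; no z-intercept at any integer in the box.
Finally, putting this together gives p.

x^4 + 2*x^2*y^2 + y^4 - 3*x^2 - 3*y^2 + 2*z^2 + 2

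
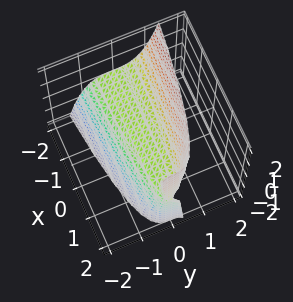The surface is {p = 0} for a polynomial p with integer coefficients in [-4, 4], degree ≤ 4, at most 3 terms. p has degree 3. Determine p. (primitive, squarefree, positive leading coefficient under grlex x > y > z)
3*y^3 + x*z - 2*z

(a) Degree: no degree-2 surface has this shape, so deg p = 3.
(b) Checking where it meets the axes: one y-axis crossing is at y = 0; the visible x-axis segment lies entirely on the surface; it meets the z-axis at z = 0 (among the integer gridlines).
(c) Assembling these constraints gives the stated polynomial.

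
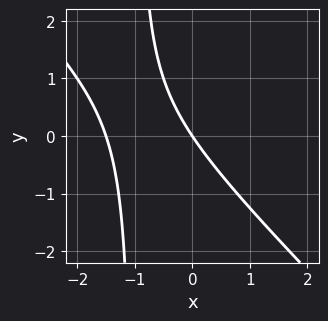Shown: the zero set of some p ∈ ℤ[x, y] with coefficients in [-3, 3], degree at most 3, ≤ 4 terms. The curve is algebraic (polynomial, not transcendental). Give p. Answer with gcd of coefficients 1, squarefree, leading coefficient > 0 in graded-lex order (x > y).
2*x^2 + 2*x*y + 3*x + 2*y

1. deg p = 2.
2. Against the integer gridlines: one y-axis crossing is at y = 0; it crosses the x-axis at the gridline x = 0.
3. Fitting integer coefficients to these (and the overall shape) gives p.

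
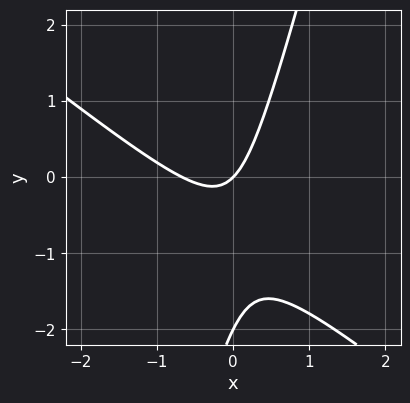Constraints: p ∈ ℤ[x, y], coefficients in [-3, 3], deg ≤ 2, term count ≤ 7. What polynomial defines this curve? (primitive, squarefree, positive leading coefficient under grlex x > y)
(a) The degree is 2 — the shape is more complex than any degree-1 curve.
(b) Observable constraints: it crosses the x-axis at the gridline x = 0; among the integer gridlines, it crosses the y-axis at y ∈ {-2, 0}.
(c) Putting this together gives p.

3*x^2 + 3*x*y - y^2 + 2*x - 2*y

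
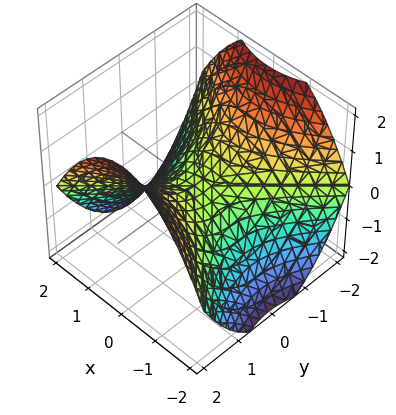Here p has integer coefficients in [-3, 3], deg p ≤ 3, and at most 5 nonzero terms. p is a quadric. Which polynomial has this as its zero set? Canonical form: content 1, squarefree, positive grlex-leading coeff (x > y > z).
Degree: a saddle surface; a quadric, so deg p = 2.
Symmetries: mirror symmetry x ↦ −x ⇒ only even powers of x; mirror symmetry y ↦ −y ⇒ only even powers of y.
Observable constraints: it meets the x-axis at x = 0 (among the integer gridlines); it meets the y-axis at y = 0 (among the integer gridlines).
Assembling these constraints gives the stated polynomial.

x^2 - y^2 + 2*z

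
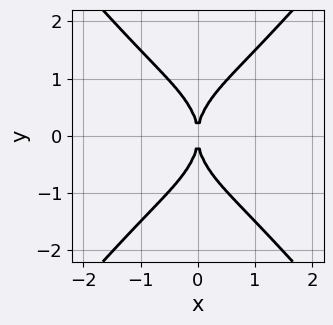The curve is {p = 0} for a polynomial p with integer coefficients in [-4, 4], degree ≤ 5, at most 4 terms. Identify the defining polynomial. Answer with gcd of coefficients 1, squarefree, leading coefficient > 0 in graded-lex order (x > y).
The degree is 4 — the shape is more complex than any degree-3 curve.
Symmetries: mirror symmetry x ↦ −x ⇒ only even powers of x; the y ↦ −y reflection is a symmetry, so y appears only in even powers.
Observable constraints: it meets the y-axis at y = 0 (among the integer gridlines); it meets the x-axis at x = 0 (among the integer gridlines).
Matching integer coefficients to the picture gives p.

2*x^4 - y^4 + 3*x^2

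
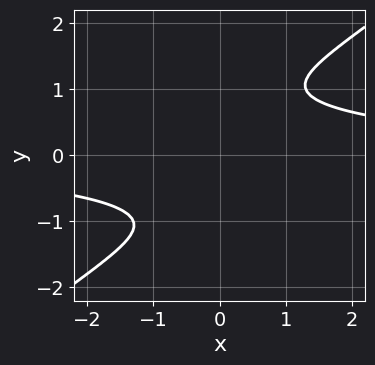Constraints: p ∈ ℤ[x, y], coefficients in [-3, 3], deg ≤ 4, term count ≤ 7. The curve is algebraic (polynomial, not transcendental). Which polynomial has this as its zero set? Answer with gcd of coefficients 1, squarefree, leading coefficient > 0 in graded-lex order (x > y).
The degree is 4 — no degree-3 curve has this shape.
Reading off the gridlines: no x-intercept at any integer in the box; no y-intercept at any integer in the box.
Matching integer coefficients to the picture gives p.

x^2*y^2 + x*y^3 - 3*y^4 + 3*y^2 - 3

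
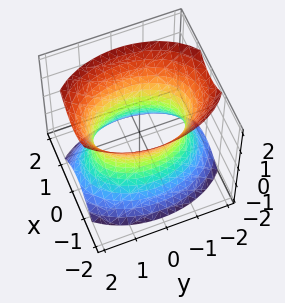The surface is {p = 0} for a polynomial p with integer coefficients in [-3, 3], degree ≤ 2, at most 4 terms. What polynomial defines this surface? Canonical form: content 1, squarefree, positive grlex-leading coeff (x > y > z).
1. deg p = 2. One connected sheet with a waist; a quadric.
2. Symmetries: it's symmetric under y → −y, forcing even powers of y; mirror symmetry x ↦ −x ⇒ only even powers of x; mirror symmetry z ↦ −z ⇒ only even powers of z.
3. Observable constraints: it misses every integer gridline on the z-axis; among the integer gridlines, it crosses the x-axis at x ∈ {-1, 1}.
4. Together with the visible shape, these determine p as stated.

2*x^2 + y^2 - z^2 - 2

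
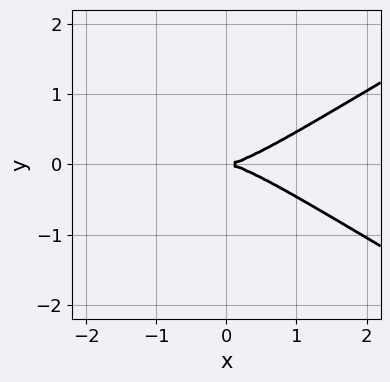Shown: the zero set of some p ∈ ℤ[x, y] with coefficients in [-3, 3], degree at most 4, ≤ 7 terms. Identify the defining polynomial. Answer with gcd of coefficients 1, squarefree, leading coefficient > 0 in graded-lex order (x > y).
First, deg p = 4. A generic line meets the curve in up to 4 points.
Next, symmetries: the y ↦ −y reflection is a symmetry, so y appears only in even powers.
Then, against the integer gridlines: it meets the y-axis at y = 0 (among the integer gridlines); it crosses the x-axis at the gridline x = 0.
Finally, fitting integer coefficients to these (and the overall shape) gives p.

x^2*y^2 - 3*y^4 + x^3 - 3*x*y^2 - 2*y^2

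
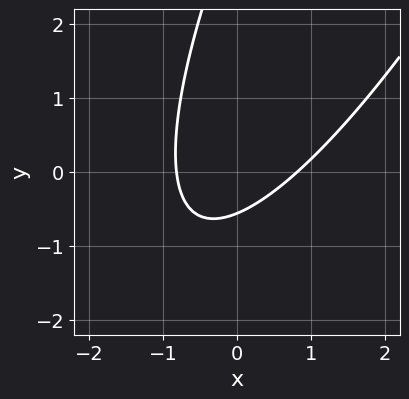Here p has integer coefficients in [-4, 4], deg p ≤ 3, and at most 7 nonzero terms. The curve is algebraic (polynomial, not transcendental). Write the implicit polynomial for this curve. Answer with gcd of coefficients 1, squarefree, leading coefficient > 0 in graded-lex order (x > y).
First, deg p = 2.
Finally, the integer polynomial consistent with all of this is the stated p.

3*x^2 - 3*x*y + y^2 - 3*y - 2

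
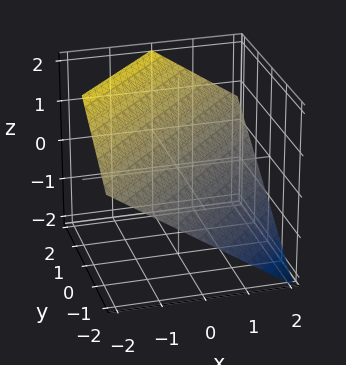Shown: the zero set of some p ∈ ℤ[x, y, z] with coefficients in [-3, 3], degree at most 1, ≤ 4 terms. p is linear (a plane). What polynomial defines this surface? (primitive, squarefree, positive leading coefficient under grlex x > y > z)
1. deg p = 1.
2. Against the integer gridlines: it crosses the x-axis at the gridline x = 1; it meets the y-axis at y = -1 (among the integer gridlines).
3. The integer polynomial consistent with all of this is the stated p.

2*x - 2*y + 3*z - 2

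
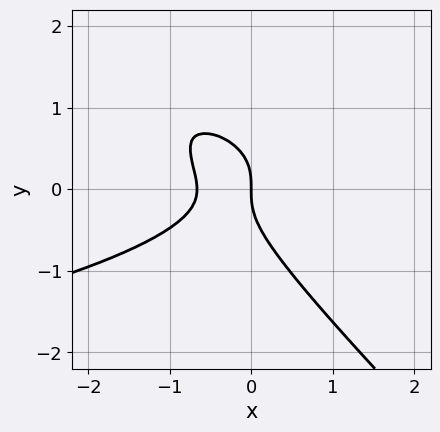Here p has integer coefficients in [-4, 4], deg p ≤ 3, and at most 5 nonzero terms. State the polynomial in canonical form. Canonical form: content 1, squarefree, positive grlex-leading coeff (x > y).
Degree: a generic line meets the curve in up to 3 points, so deg p = 3.
Against the integer gridlines: it meets the x-axis at x = 0 (among the integer gridlines); one y-axis crossing is at y = 0.
The integer polynomial consistent with all of this is the stated p.

3*x*y^2 + 3*y^3 + 3*x^2 + 2*x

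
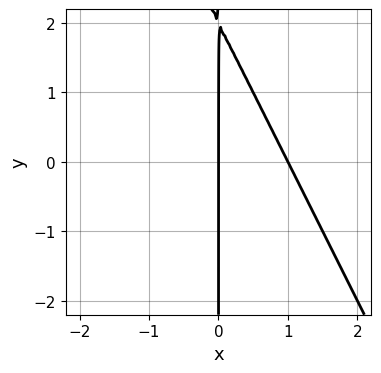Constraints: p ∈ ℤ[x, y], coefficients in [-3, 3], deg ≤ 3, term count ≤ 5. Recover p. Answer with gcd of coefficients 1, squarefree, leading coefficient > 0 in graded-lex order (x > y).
First, degree: no degree-1 curve has this shape, so deg p = 2.
Then, reading off the gridlines: the x-axis gridline crossings are at x ∈ {0, 1}; the visible y-axis segment lies entirely on the curve.
Finally, putting this together gives p.

2*x^2 + x*y - 2*x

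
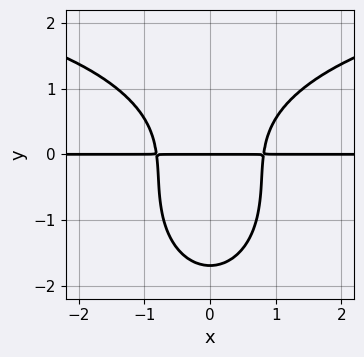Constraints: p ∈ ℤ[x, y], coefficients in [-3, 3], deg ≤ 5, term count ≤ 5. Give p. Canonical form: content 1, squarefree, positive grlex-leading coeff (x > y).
1. The degree is 4 — the shape is more complex than any degree-3 curve.
2. Symmetries: mirror symmetry x ↦ −x ⇒ only even powers of x.
3. From the axis intercepts and sections: one y-axis crossing is at y = 0; the visible x-axis segment lies entirely on the curve.
4. The integer polynomial consistent with all of this is the stated p.

x^2*y^2 + y^4 - 3*x^2*y + y^3 + 2*y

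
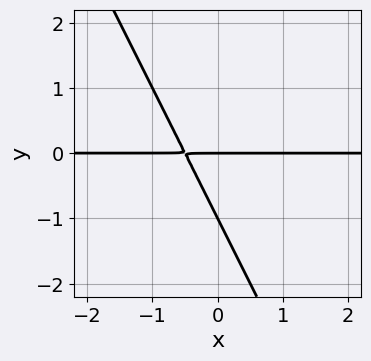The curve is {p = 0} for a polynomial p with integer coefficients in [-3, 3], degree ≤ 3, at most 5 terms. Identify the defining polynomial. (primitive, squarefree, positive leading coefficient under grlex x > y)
deg p = 2. A generic line meets the curve in up to 2 points.
From the visible intercepts: the visible x-axis segment lies entirely on the curve; among the integer gridlines, it crosses the y-axis at y ∈ {-1, 0}.
These observations pin down the coefficients.

2*x*y + y^2 + y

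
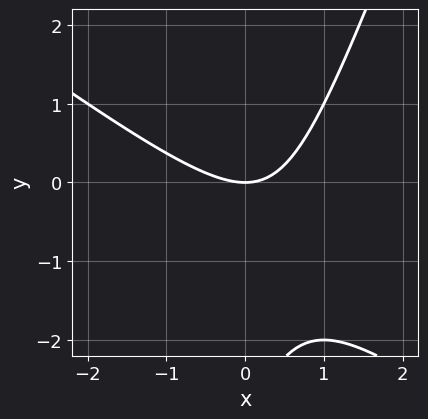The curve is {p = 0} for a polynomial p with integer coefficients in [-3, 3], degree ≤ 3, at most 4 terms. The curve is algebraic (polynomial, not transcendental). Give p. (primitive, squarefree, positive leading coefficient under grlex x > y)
2*x^2 + 2*x*y - y^2 - 3*y

First, deg p = 2. No degree-1 curve has this shape.
Next, checking where it meets the axes: it meets the x-axis at x = 0 (among the integer gridlines); it meets the y-axis at y = 0 (among the integer gridlines).
Finally, the integer polynomial consistent with all of this is the stated p.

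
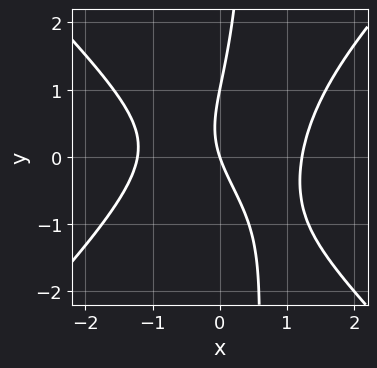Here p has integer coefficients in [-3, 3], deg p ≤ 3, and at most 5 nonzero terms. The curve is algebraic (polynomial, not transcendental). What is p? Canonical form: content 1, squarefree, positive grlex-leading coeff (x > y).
2*x^3 - 2*x*y^2 + y^2 - 3*x - y

First, degree: no degree-2 curve has this shape, so deg p = 3.
Then, from the visible intercepts: it crosses the x-axis at the gridline x = 0; the y-axis gridline crossings are at y ∈ {0, 1}.
Finally, solving for integer coefficients yields p as stated.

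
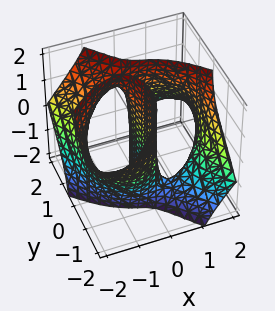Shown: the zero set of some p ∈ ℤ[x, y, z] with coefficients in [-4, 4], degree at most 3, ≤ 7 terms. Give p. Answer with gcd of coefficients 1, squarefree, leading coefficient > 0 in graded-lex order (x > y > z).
x^3 + 2*x*y*z + y^3 - 3*x - y

(a) The degree is 3 — no degree-2 surface has this shape.
(b) From the visible intercepts: the y-axis gridline crossings are at y ∈ {-1, 0, 1}; the visible z-axis segment lies entirely on the surface; it crosses the x-axis at the gridline x = 0.
(c) Fitting integer coefficients to these (and the overall shape) gives p.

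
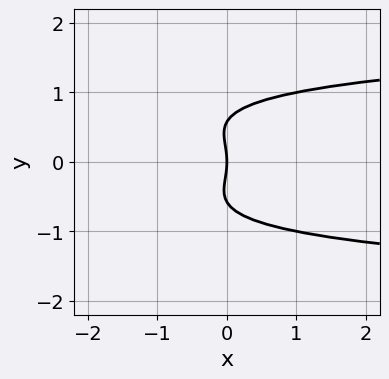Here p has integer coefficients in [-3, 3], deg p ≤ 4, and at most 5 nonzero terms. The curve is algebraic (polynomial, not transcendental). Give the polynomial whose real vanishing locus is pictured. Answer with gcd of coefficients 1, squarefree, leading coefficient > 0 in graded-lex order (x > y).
3*y^4 - y^2 - 2*x

1. Degree: a generic line meets the curve in up to 4 points, so deg p = 4.
2. Symmetries: mirror symmetry y ↦ −y ⇒ only even powers of y.
3. Reading off the gridlines: it crosses the x-axis at the gridline x = 0; it crosses the y-axis at the gridline y = 0.
4. Assembling these constraints gives the stated polynomial.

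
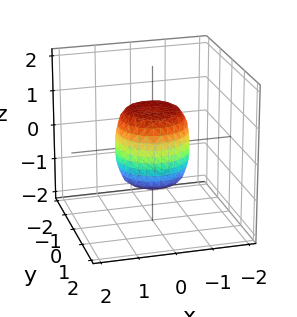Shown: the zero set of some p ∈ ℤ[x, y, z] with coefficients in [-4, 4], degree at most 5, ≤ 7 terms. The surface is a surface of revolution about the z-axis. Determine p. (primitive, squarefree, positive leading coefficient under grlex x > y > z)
2*x^4 + 4*x^2*y^2 + 2*y^4 - x^2 - y^2 + z^2 - 1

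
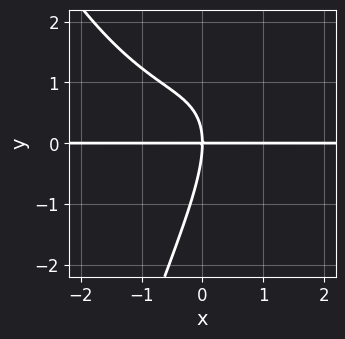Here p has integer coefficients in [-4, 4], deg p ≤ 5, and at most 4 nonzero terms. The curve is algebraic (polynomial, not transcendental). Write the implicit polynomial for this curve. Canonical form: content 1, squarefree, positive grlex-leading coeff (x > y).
x^3*y - 2*x*y^2 + y^3 + 3*x*y

1. Degree: no degree-3 curve has this shape, so deg p = 4.
2. From the axis intercepts and sections: it meets the y-axis at y = 0 (among the integer gridlines); every point of the x-axis in the box is on the curve.
3. These observations pin down the coefficients.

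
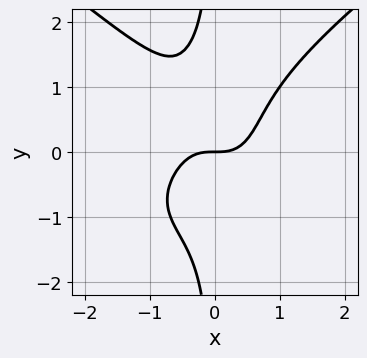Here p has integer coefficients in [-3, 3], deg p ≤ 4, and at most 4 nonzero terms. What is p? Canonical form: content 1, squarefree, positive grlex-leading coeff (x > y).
x^3*y - 2*x*y^3 + 3*x^3 - 2*y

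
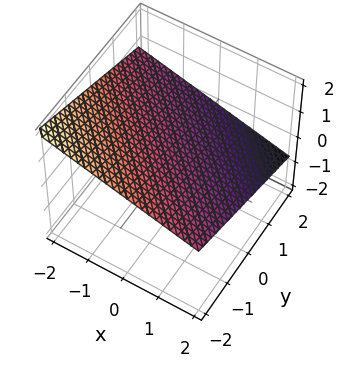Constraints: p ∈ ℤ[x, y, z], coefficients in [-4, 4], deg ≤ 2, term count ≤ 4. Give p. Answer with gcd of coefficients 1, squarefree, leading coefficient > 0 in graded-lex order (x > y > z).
x + y + 3*z - 2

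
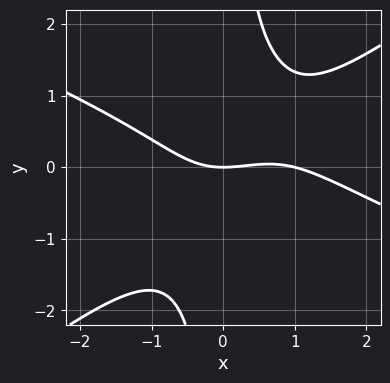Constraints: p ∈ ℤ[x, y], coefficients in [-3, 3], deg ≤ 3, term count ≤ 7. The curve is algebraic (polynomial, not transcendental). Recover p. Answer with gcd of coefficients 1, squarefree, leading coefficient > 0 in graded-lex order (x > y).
x^3 + x^2*y - 3*x*y^2 - x^2 + 3*y

First, degree: no degree-2 curve has this shape, so deg p = 3.
Then, against the integer gridlines: one y-axis crossing is at y = 0; among the integer gridlines, it crosses the x-axis at x ∈ {0, 1}.
Finally, fitting integer coefficients to these (and the overall shape) gives p.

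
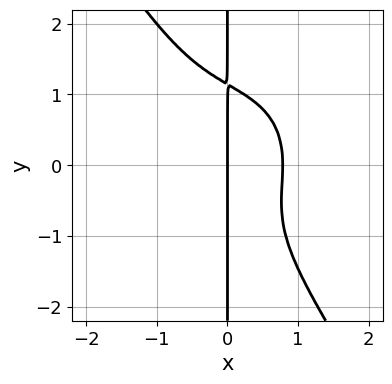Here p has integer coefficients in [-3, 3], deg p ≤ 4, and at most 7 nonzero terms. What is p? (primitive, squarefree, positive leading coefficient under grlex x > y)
Degree: a generic line meets the curve in up to 4 points, so deg p = 4.
From the visible intercepts: every point of the y-axis in the box is on the curve; one x-axis crossing is at x = 0.
These observations pin down the coefficients.

3*x^4 + 2*x^2*y^2 + 2*x*y^3 + 2*x^2 - 3*x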